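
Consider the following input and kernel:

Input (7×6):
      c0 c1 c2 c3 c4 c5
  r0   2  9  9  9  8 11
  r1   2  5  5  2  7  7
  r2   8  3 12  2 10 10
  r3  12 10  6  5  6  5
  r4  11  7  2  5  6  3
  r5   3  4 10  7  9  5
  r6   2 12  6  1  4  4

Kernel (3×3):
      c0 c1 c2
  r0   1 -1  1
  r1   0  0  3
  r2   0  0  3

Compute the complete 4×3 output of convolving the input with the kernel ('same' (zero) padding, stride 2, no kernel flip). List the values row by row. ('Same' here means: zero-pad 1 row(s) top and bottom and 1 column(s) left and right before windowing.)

42 33 54
42 23 47
31 45 28
37 4 15

Output[0,0]: The receptive field on the zero-padded input at this output position is [0 0 0 / 0 2 9 / 0 2 5]. Elementwise product with the kernel and sum: 0·1 + 0·-1 + 0·1 + 9·3 + 5·3.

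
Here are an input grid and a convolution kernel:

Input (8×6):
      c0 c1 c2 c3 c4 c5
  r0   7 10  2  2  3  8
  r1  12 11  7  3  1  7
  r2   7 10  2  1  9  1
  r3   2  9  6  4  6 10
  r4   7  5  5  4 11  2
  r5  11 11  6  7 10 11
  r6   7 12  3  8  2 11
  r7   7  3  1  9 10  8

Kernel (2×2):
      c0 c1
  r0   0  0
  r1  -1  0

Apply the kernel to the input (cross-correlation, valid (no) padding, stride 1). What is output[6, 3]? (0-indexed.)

The receptive field on the input at this output position is [8 2 / 9 10]. Elementwise product with the kernel and sum: 9·-1.

-9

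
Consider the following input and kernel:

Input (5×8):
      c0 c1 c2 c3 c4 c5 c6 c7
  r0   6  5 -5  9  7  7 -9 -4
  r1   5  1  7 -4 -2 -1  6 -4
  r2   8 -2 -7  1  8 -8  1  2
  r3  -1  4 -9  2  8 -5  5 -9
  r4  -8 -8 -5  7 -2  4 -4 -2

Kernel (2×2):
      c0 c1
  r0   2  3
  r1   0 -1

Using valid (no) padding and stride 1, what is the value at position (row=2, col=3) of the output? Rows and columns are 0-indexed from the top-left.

The receptive field on the input at this output position is [1 8 / 2 8]. Elementwise product with the kernel and sum: 1·2 + 8·3 + 8·-1.

18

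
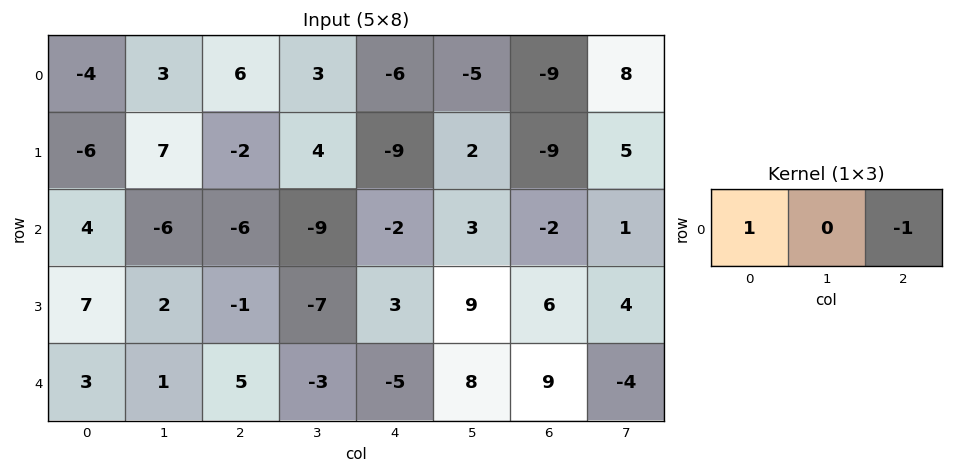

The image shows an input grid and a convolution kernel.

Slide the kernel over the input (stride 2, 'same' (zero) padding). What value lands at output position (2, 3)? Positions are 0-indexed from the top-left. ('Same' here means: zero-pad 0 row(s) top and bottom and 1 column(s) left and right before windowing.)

12

The receptive field on the zero-padded input at this output position is [8 9 -4]. Elementwise product with the kernel and sum: 8·1 + -4·-1.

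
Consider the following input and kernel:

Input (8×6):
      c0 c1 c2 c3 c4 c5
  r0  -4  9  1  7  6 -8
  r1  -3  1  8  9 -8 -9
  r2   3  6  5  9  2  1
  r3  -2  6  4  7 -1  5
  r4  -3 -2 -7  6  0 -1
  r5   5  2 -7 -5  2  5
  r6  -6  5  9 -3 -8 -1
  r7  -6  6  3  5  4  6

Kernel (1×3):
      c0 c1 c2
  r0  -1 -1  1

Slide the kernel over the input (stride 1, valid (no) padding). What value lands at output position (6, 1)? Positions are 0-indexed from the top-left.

The receptive field on the input at this output position is [5 9 -3]. Elementwise product with the kernel and sum: 5·-1 + 9·-1 + -3·1.

-17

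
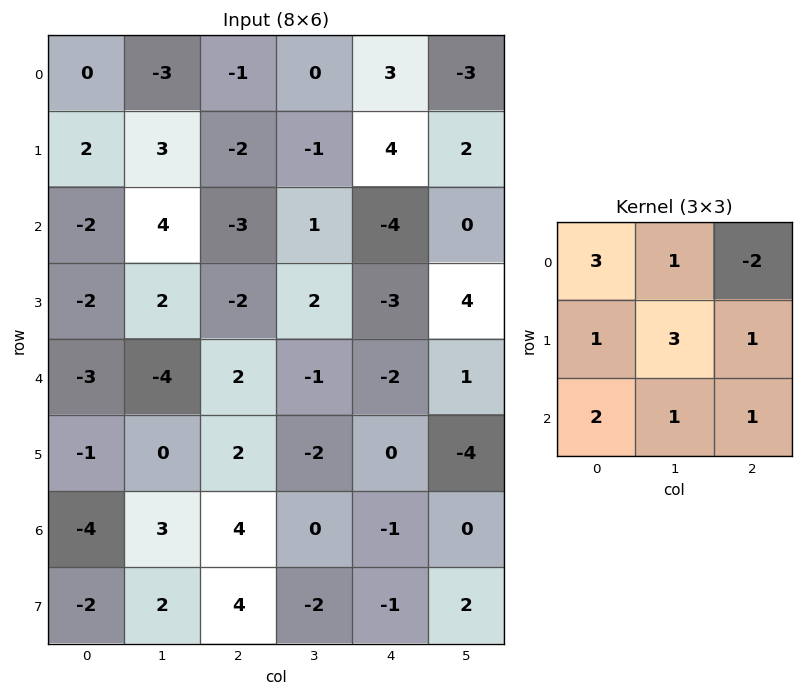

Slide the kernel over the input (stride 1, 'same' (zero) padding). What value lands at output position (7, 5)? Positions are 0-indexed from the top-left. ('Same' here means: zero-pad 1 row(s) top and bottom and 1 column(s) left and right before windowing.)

2

The receptive field on the zero-padded input at this output position is [-1 0 0 / -1 2 0 / 0 0 0]. Elementwise product with the kernel and sum: -1·3 + 0·1 + 0·-2 + -1·1 + 2·3 + 0·1 + 0·2 + 0·1 + 0·1.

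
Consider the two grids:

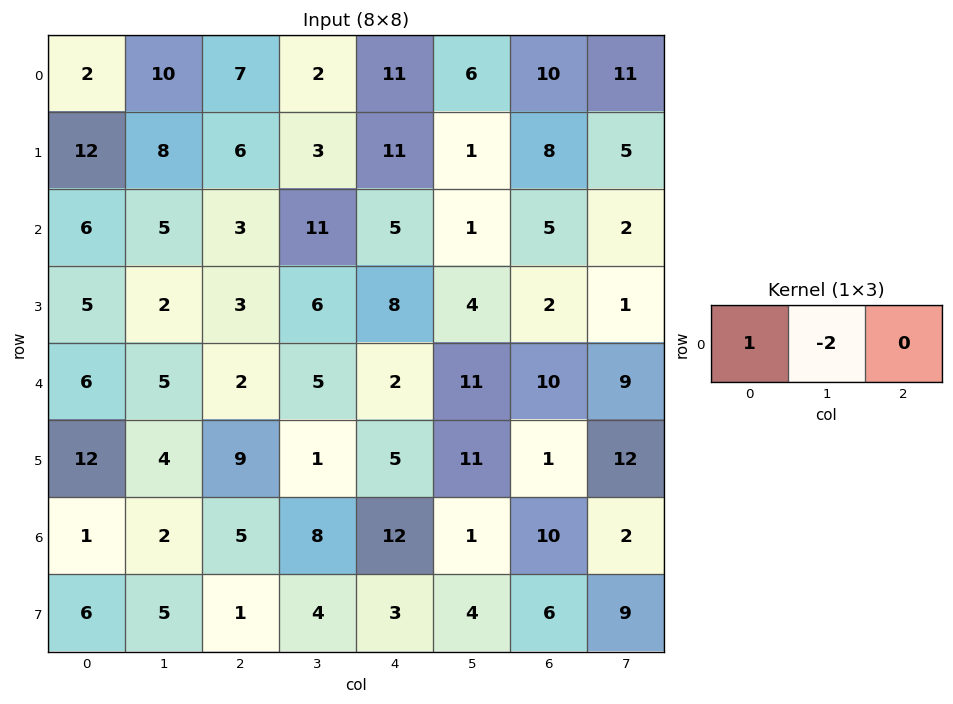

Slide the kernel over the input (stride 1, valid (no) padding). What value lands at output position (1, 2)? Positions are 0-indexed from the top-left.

0

The receptive field on the input at this output position is [6 3 11]. Elementwise product with the kernel and sum: 6·1 + 3·-2.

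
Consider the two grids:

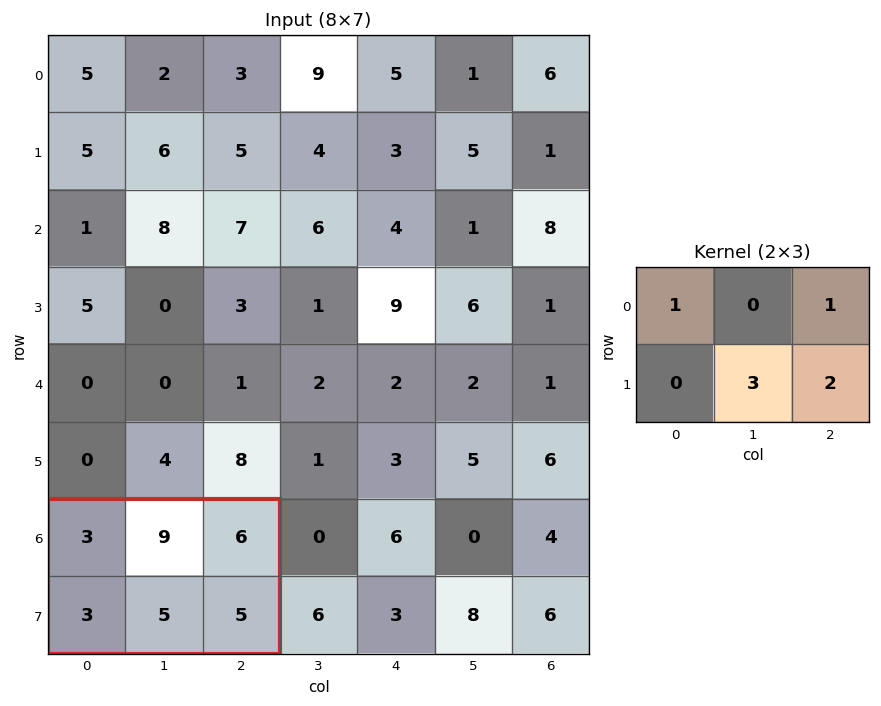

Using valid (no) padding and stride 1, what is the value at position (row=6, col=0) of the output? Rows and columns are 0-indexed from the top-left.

The receptive field on the input at this output position is [3 9 6 / 3 5 5]. Elementwise product with the kernel and sum: 3·1 + 6·1 + 5·3 + 5·2.

34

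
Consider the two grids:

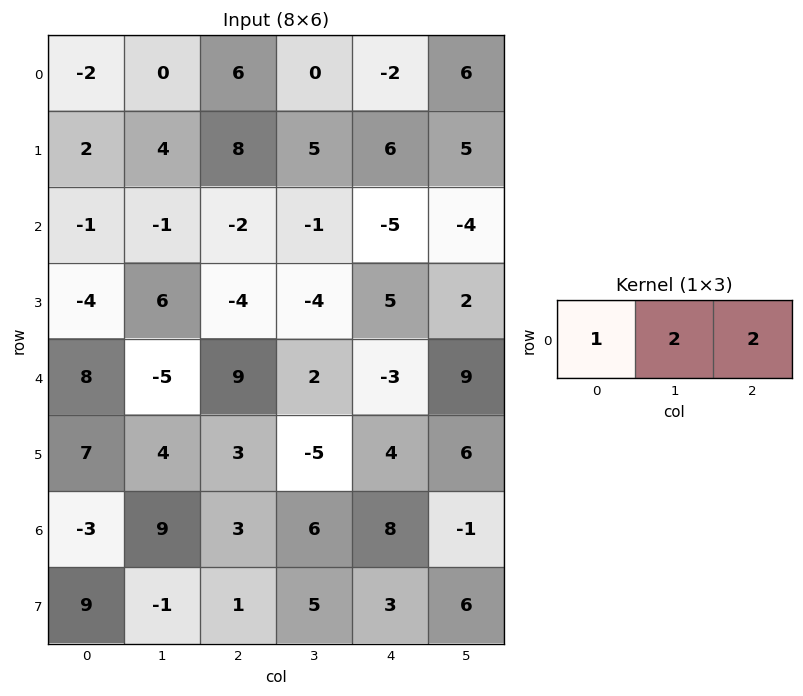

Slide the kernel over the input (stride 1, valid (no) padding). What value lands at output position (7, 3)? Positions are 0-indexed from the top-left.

The receptive field on the input at this output position is [5 3 6]. Elementwise product with the kernel and sum: 5·1 + 3·2 + 6·2.

23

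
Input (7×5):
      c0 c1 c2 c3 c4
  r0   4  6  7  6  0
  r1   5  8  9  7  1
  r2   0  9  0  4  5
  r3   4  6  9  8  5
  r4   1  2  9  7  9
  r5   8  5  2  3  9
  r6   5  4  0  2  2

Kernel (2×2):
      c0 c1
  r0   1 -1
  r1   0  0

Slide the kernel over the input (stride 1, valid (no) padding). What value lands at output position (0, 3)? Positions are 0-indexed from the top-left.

6

The receptive field on the input at this output position is [6 0 / 7 1]. Elementwise product with the kernel and sum: 6·1 + 0·-1.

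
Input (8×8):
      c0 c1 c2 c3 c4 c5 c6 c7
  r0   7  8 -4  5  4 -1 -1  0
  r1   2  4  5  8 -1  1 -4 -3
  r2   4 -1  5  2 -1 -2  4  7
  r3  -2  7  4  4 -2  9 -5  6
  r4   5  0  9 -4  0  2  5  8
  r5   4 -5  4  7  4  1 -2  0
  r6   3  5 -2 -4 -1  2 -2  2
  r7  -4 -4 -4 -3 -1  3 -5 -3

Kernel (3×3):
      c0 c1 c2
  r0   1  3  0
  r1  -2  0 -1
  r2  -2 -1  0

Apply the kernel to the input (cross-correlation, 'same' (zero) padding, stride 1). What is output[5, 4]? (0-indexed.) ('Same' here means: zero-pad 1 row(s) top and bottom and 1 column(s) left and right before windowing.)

The receptive field on the zero-padded input at this output position is [-4 0 2 / 7 4 1 / -4 -1 2]. Elementwise product with the kernel and sum: -4·1 + 0·3 + 7·-2 + 1·-1 + -4·-2 + -1·-1.

-10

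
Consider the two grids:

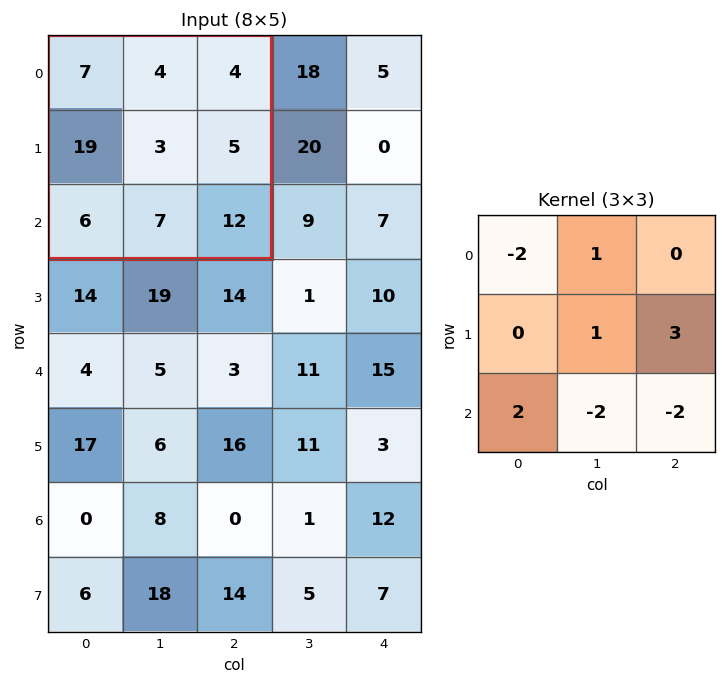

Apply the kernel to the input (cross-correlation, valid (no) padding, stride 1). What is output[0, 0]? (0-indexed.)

-18

The receptive field on the input at this output position is [7 4 4 / 19 3 5 / 6 7 12]. Elementwise product with the kernel and sum: 7·-2 + 4·1 + 3·1 + 5·3 + 6·2 + 7·-2 + 12·-2.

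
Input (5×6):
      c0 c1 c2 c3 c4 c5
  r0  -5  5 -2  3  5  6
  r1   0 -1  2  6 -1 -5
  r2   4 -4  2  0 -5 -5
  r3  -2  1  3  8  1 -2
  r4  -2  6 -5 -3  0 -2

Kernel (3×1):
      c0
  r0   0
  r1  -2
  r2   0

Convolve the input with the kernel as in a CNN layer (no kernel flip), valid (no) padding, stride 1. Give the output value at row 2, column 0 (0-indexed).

4

The receptive field on the input at this output position is [4 / -2 / -2]. Elementwise product with the kernel and sum: -2·-2.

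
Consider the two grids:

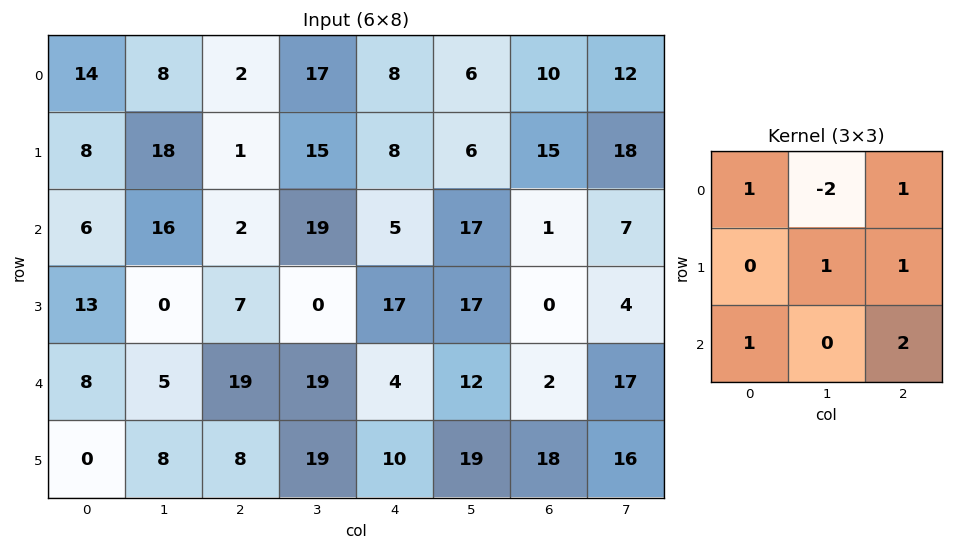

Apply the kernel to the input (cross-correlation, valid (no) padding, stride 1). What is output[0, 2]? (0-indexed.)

The receptive field on the input at this output position is [2 17 8 / 1 15 8 / 2 19 5]. Elementwise product with the kernel and sum: 2·1 + 17·-2 + 8·1 + 15·1 + 8·1 + 2·1 + 5·2.

11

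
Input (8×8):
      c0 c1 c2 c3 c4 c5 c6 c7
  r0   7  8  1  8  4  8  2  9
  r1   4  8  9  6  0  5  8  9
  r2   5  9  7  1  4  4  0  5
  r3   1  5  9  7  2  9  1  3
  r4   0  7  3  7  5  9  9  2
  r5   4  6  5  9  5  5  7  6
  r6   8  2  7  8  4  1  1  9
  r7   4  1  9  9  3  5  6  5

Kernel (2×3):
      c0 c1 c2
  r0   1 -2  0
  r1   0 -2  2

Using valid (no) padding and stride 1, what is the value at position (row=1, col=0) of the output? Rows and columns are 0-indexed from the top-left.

The receptive field on the input at this output position is [4 8 9 / 5 9 7]. Elementwise product with the kernel and sum: 4·1 + 8·-2 + 9·-2 + 7·2.

-16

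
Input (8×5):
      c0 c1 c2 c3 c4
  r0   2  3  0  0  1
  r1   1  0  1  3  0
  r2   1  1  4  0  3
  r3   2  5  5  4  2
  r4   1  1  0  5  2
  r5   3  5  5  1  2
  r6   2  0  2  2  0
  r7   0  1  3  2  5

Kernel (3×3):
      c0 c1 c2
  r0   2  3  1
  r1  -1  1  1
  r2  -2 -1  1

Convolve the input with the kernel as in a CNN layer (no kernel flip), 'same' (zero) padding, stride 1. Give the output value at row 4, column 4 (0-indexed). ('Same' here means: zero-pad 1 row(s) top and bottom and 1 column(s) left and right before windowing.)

The receptive field on the zero-padded input at this output position is [4 2 0 / 5 2 0 / 1 2 0]. Elementwise product with the kernel and sum: 4·2 + 2·3 + 0·1 + 5·-1 + 2·1 + 0·1 + 1·-2 + 2·-1 + 0·1.

7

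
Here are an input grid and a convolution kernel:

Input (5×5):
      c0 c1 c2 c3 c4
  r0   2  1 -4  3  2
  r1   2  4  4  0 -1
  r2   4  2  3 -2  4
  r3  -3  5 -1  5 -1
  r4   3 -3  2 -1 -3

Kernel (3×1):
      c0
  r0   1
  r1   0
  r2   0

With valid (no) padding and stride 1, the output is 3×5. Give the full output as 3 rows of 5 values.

Output[0,0]: The receptive field on the input at this output position is [2 / 2 / 4]. Elementwise product with the kernel and sum: 2·1.

2 1 -4 3 2
2 4 4 0 -1
4 2 3 -2 4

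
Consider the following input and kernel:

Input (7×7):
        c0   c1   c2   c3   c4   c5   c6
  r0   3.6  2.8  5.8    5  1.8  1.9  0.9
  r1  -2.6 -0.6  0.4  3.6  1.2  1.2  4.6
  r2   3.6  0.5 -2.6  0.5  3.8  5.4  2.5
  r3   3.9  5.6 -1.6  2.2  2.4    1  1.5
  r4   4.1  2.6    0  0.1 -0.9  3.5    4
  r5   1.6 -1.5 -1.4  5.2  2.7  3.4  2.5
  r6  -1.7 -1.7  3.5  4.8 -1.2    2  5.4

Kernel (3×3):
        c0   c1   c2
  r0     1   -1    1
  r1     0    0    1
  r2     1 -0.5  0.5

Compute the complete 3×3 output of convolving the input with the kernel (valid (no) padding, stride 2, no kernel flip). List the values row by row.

9.05 2.85 7.75
1.7 2.6 1.75
1 2.2 2.6

Output[0,0]: The receptive field on the input at this output position is [3.6 2.8 5.8 / -2.6 -0.6 0.4 / 3.6 0.5 -2.6]. Elementwise product with the kernel and sum: 3.6·1 + 2.8·-1 + 5.8·1 + 0.4·1 + 3.6·1 + 0.5·-0.5 + -2.6·0.5.
Output[0,1]: The receptive field on the input at this output position is [5.8 5 1.8 / 0.4 3.6 1.2 / -2.6 0.5 3.8]. Elementwise product with the kernel and sum: 5.8·1 + 5·-1 + 1.8·1 + 1.2·1 + -2.6·1 + 0.5·-0.5 + 3.8·0.5.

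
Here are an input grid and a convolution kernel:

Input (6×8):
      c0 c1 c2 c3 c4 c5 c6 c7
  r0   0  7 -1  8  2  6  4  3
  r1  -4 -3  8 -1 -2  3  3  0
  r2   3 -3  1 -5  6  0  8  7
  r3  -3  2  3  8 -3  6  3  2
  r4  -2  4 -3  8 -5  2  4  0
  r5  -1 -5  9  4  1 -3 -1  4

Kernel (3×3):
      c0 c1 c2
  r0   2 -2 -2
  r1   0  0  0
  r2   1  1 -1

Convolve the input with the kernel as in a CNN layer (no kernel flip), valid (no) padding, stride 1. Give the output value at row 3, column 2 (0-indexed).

8

The receptive field on the input at this output position is [3 8 -3 / -3 8 -5 / 9 4 1]. Elementwise product with the kernel and sum: 3·2 + 8·-2 + -3·-2 + 9·1 + 4·1 + 1·-1.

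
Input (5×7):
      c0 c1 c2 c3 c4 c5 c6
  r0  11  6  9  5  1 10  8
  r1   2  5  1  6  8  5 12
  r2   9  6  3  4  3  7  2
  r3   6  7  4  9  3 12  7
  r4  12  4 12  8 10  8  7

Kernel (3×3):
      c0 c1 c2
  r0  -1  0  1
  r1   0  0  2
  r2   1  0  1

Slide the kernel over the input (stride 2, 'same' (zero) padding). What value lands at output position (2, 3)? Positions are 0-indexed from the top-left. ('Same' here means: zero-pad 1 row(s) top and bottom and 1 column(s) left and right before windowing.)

The receptive field on the zero-padded input at this output position is [12 7 0 / 8 7 0 / 0 0 0]. Elementwise product with the kernel and sum: 12·-1 + 0·1 + 0·2 + 0·1 + 0·1.

-12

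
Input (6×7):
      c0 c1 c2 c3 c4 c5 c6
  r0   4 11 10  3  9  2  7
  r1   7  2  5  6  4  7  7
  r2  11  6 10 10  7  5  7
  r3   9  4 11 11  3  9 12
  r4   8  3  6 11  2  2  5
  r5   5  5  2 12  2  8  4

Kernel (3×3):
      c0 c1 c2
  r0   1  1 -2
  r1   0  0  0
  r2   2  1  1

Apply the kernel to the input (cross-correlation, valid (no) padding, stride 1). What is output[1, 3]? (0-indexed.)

30

The receptive field on the input at this output position is [6 4 7 / 10 7 5 / 11 3 9]. Elementwise product with the kernel and sum: 6·1 + 4·1 + 7·-2 + 11·2 + 3·1 + 9·1.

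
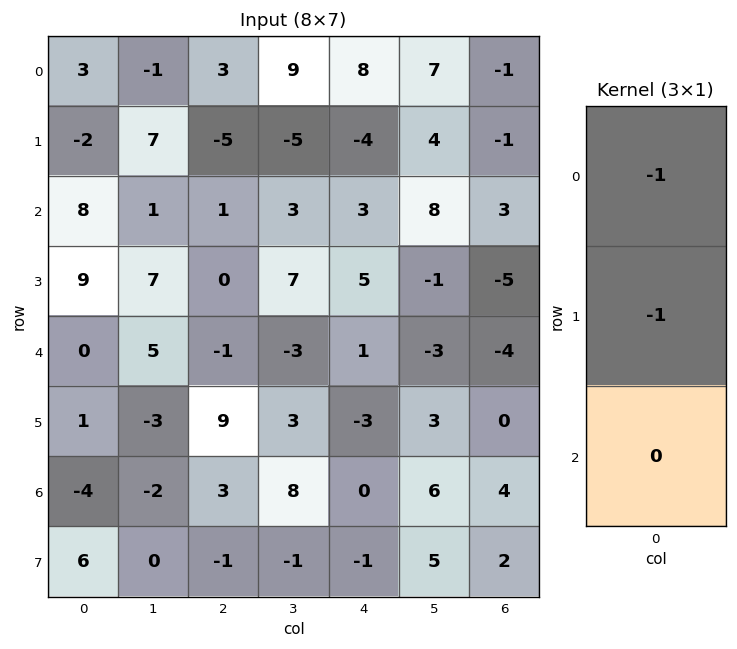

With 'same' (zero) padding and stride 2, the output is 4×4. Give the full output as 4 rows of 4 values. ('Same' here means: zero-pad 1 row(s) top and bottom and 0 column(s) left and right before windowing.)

-3 -3 -8 1
-6 4 1 -2
-9 1 -6 9
3 -12 3 -4

Output[0,0]: The receptive field on the zero-padded input at this output position is [0 / 3 / -2]. Elementwise product with the kernel and sum: 0·-1 + 3·-1.
Output[0,1]: The receptive field on the zero-padded input at this output position is [0 / 3 / -5]. Elementwise product with the kernel and sum: 0·-1 + 3·-1.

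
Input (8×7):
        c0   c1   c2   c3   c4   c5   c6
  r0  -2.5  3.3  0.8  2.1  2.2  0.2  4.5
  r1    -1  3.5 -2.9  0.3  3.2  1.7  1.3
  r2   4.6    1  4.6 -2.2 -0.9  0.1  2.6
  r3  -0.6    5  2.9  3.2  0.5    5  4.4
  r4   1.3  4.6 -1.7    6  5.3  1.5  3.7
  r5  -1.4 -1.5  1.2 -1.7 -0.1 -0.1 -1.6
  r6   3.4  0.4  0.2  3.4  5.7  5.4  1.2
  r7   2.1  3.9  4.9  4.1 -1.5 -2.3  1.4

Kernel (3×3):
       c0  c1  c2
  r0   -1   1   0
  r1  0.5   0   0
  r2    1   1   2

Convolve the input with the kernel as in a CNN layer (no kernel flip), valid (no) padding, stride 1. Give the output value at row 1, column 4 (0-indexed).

12.35

The receptive field on the input at this output position is [3.2 1.7 1.3 / -0.9 0.1 2.6 / 0.5 5 4.4]. Elementwise product with the kernel and sum: 3.2·-1 + 1.7·1 + -0.9·0.5 + 0.5·1 + 5·1 + 4.4·2.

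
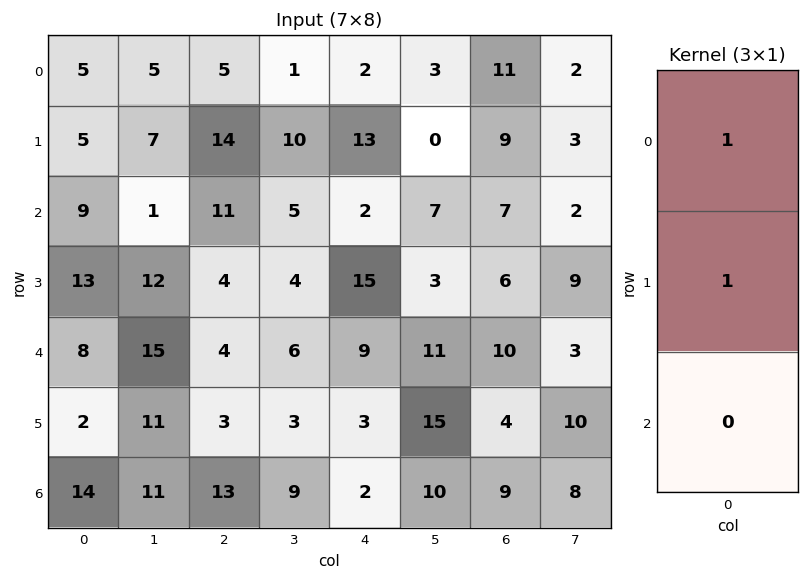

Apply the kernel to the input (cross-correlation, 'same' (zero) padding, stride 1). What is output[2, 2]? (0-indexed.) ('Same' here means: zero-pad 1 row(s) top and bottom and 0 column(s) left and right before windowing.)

25

The receptive field on the zero-padded input at this output position is [14 / 11 / 4]. Elementwise product with the kernel and sum: 14·1 + 11·1.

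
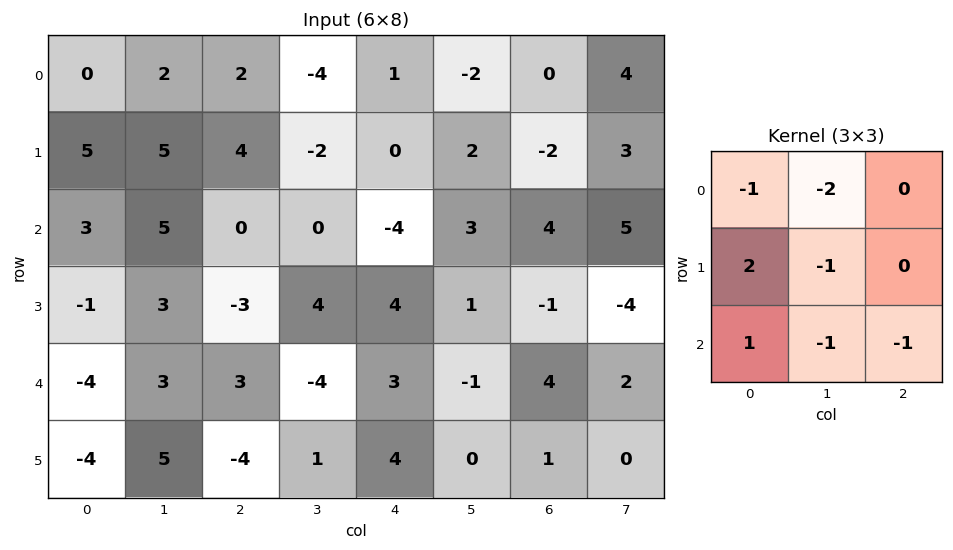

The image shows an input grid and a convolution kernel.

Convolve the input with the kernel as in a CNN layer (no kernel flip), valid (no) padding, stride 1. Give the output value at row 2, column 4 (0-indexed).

The receptive field on the input at this output position is [-4 3 4 / 4 1 -1 / 3 -1 4]. Elementwise product with the kernel and sum: -4·-1 + 3·-2 + 4·2 + 1·-1 + 3·1 + -1·-1 + 4·-1.

5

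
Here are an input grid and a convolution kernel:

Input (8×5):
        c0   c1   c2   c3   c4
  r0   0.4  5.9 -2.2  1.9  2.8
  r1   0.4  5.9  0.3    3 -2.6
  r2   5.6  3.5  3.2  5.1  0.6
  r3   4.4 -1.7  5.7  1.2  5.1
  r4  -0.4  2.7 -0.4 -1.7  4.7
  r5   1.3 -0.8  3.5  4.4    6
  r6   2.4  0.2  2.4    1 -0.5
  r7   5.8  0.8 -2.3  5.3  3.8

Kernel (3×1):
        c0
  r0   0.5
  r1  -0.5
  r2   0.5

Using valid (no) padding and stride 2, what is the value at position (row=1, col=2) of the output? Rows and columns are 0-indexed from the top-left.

0.1

The receptive field on the input at this output position is [0.6 / 5.1 / 4.7]. Elementwise product with the kernel and sum: 0.6·0.5 + 5.1·-0.5 + 4.7·0.5.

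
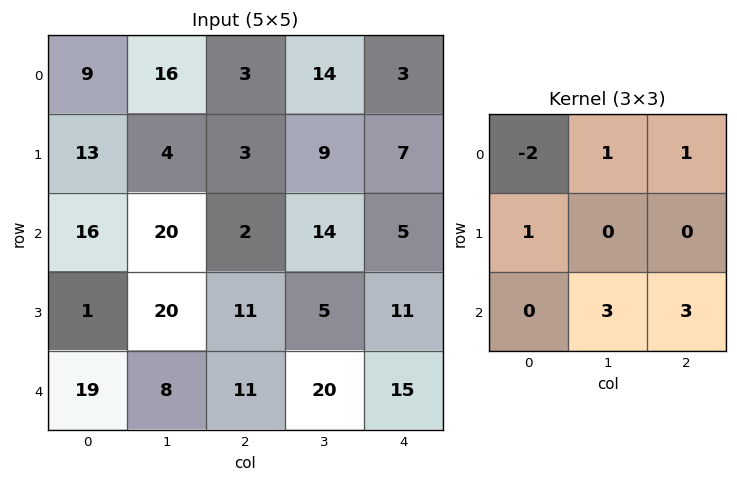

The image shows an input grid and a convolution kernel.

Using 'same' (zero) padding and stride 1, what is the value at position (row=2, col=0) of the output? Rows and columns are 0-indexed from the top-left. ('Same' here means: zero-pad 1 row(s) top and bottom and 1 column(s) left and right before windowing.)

The receptive field on the zero-padded input at this output position is [0 13 4 / 0 16 20 / 0 1 20]. Elementwise product with the kernel and sum: 0·-2 + 13·1 + 4·1 + 0·1 + 1·3 + 20·3.

80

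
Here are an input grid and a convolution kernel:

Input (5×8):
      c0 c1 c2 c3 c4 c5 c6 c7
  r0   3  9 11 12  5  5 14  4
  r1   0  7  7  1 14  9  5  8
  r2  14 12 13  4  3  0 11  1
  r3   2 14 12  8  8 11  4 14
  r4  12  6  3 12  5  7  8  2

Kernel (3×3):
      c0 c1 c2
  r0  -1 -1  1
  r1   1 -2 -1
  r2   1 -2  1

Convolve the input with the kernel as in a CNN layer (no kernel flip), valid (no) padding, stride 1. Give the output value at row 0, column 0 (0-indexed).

-19

The receptive field on the input at this output position is [3 9 11 / 0 7 7 / 14 12 13]. Elementwise product with the kernel and sum: 3·-1 + 9·-1 + 11·1 + 0·1 + 7·-2 + 7·-1 + 14·1 + 12·-2 + 13·1.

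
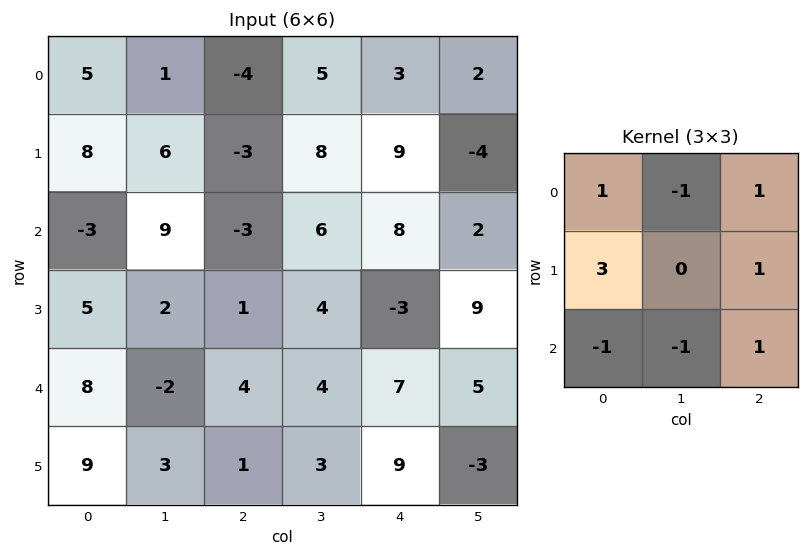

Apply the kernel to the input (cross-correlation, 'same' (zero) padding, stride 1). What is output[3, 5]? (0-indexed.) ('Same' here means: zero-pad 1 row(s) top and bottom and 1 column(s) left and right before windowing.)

-15

The receptive field on the zero-padded input at this output position is [8 2 0 / -3 9 0 / 7 5 0]. Elementwise product with the kernel and sum: 8·1 + 2·-1 + 0·1 + -3·3 + 0·1 + 7·-1 + 5·-1 + 0·1.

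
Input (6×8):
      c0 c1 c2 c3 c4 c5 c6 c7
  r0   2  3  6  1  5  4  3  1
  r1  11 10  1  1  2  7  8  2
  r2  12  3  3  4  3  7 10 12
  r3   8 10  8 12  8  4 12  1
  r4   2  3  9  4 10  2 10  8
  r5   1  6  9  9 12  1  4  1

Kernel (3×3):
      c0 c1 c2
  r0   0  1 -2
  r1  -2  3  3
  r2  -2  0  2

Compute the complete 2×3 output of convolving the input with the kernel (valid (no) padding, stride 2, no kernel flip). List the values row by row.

-16 -2 53
49 44 19

Output[0,0]: The receptive field on the input at this output position is [2 3 6 / 11 10 1 / 12 3 3]. Elementwise product with the kernel and sum: 3·1 + 6·-2 + 11·-2 + 10·3 + 1·3 + 12·-2 + 3·2.
Output[0,1]: The receptive field on the input at this output position is [6 1 5 / 1 1 2 / 3 4 3]. Elementwise product with the kernel and sum: 1·1 + 5·-2 + 1·-2 + 1·3 + 2·3 + 3·-2 + 3·2.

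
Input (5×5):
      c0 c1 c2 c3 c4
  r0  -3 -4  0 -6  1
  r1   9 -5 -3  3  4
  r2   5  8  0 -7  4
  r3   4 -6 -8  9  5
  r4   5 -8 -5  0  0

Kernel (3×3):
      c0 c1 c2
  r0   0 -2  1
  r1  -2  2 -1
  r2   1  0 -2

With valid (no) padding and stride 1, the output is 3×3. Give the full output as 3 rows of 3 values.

Output[0,0]: The receptive field on the input at this output position is [-3 -4 0 / 9 -5 -3 / 5 8 0]. Elementwise product with the kernel and sum: -4·-2 + 0·1 + 9·-2 + -5·2 + -3·-1 + 5·1 + 0·-2.

-12 17 13
33 -24 -38
-13 -28 42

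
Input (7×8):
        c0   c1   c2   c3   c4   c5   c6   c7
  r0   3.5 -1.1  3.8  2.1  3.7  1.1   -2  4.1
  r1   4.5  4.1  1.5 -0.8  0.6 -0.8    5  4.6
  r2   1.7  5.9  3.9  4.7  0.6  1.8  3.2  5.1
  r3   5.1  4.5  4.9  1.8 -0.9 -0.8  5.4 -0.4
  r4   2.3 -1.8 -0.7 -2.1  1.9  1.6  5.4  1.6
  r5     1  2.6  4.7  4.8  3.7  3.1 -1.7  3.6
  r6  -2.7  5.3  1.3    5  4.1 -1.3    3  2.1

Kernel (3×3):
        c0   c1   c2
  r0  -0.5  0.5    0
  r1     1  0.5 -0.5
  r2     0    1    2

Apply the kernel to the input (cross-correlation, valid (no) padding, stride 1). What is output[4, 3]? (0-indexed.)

8.6

The receptive field on the input at this output position is [-2.1 1.9 1.6 / 4.8 3.7 3.1 / 5 4.1 -1.3]. Elementwise product with the kernel and sum: -2.1·-0.5 + 1.9·0.5 + 4.8·1 + 3.7·0.5 + 3.1·-0.5 + 4.1·1 + -1.3·2.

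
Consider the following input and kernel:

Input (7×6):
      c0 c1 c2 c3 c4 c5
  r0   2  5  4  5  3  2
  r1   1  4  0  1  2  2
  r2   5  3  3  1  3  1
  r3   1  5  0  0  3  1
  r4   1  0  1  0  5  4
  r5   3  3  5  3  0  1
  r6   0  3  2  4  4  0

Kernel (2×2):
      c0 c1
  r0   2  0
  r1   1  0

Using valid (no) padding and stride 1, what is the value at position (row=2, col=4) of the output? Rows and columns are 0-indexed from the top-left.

The receptive field on the input at this output position is [3 1 / 3 1]. Elementwise product with the kernel and sum: 3·2 + 3·1.

9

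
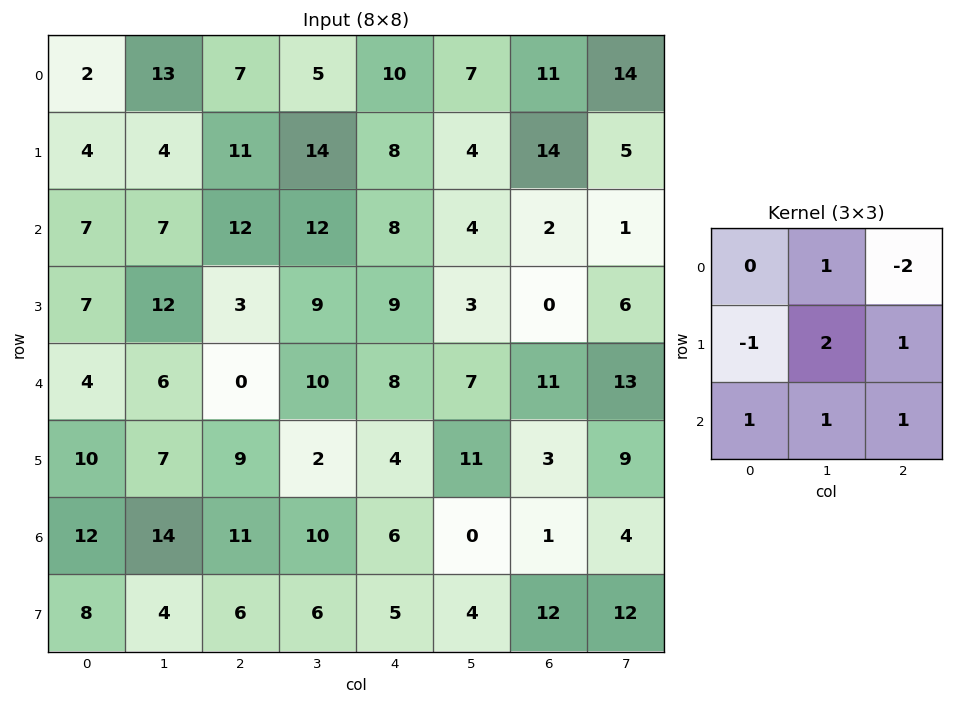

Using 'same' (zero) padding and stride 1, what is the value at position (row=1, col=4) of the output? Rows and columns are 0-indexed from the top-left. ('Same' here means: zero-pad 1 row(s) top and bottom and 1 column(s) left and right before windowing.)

The receptive field on the zero-padded input at this output position is [5 10 7 / 14 8 4 / 12 8 4]. Elementwise product with the kernel and sum: 10·1 + 7·-2 + 14·-1 + 8·2 + 4·1 + 12·1 + 8·1 + 4·1.

26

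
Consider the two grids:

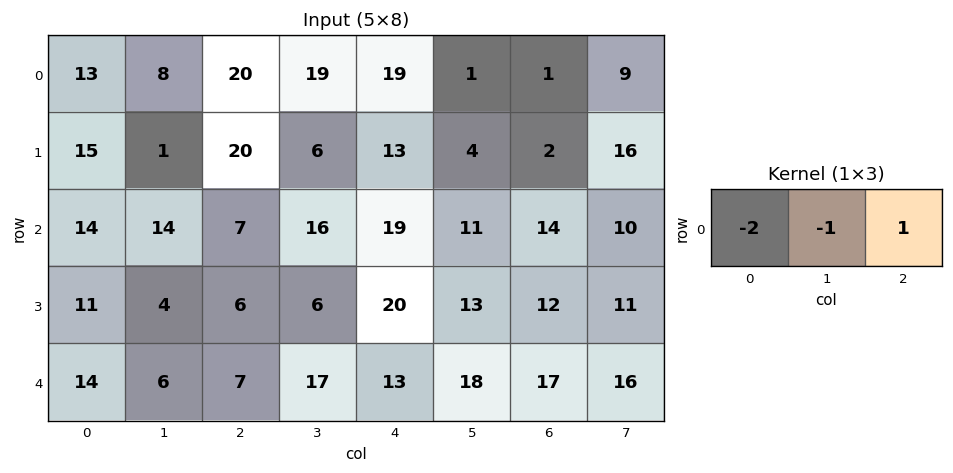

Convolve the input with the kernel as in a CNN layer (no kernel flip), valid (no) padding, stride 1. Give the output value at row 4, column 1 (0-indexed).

The receptive field on the input at this output position is [6 7 17]. Elementwise product with the kernel and sum: 6·-2 + 7·-1 + 17·1.

-2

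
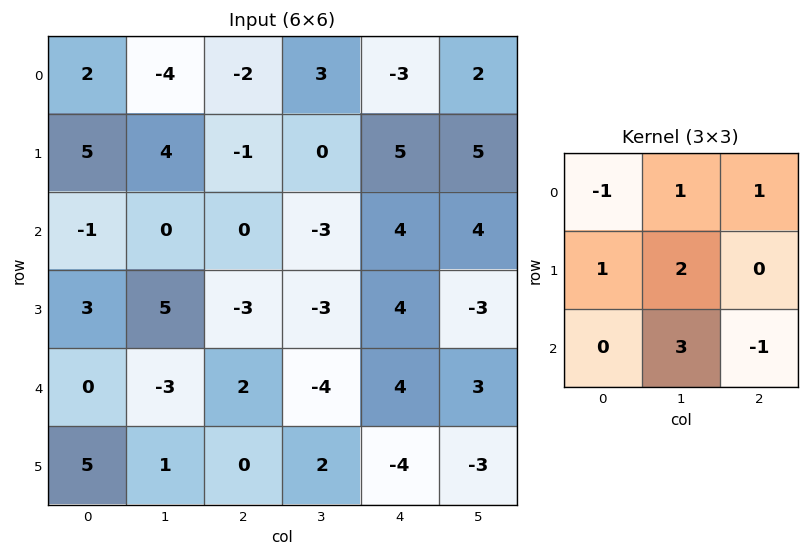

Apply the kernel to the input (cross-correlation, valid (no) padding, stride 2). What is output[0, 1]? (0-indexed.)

The receptive field on the input at this output position is [-2 3 -3 / -1 0 5 / 0 -3 4]. Elementwise product with the kernel and sum: -2·-1 + 3·1 + -3·1 + -1·1 + 0·2 + -3·3 + 4·-1.

-12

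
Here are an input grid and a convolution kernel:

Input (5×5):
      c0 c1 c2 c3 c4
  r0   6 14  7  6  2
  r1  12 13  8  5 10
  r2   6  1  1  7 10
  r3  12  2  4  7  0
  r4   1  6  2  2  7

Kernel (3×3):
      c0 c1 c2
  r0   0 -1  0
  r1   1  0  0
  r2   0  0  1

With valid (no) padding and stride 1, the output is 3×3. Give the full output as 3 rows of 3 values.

-1 13 12
-3 0 -4
13 3 4

Output[0,0]: The receptive field on the input at this output position is [6 14 7 / 12 13 8 / 6 1 1]. Elementwise product with the kernel and sum: 14·-1 + 12·1 + 1·1.
Output[0,1]: The receptive field on the input at this output position is [14 7 6 / 13 8 5 / 1 1 7]. Elementwise product with the kernel and sum: 7·-1 + 13·1 + 7·1.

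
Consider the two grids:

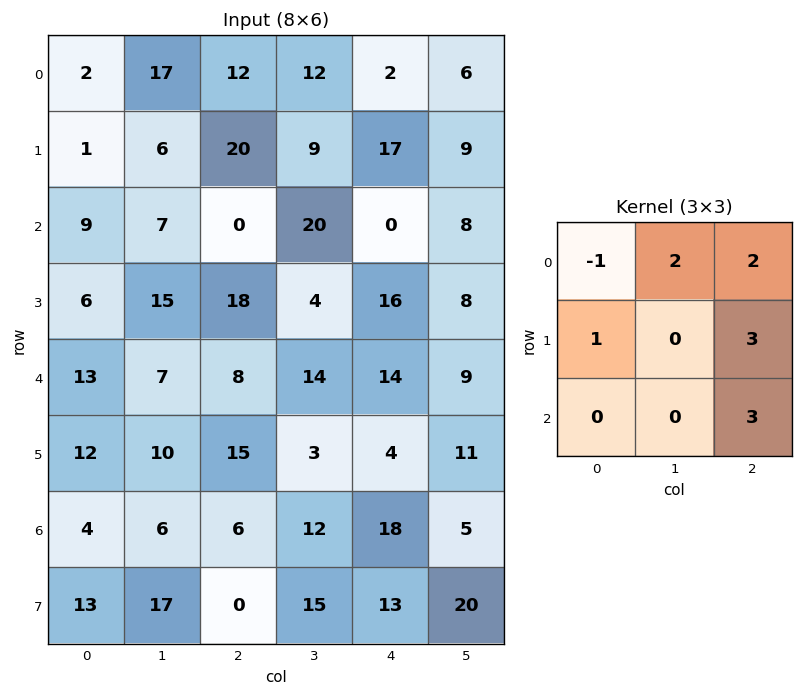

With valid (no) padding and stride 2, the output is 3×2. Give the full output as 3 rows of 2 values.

117 87
89 148
92 129

Output[0,0]: The receptive field on the input at this output position is [2 17 12 / 1 6 20 / 9 7 0]. Elementwise product with the kernel and sum: 2·-1 + 17·2 + 12·2 + 1·1 + 20·3 + 0·3.
Output[0,1]: The receptive field on the input at this output position is [12 12 2 / 20 9 17 / 0 20 0]. Elementwise product with the kernel and sum: 12·-1 + 12·2 + 2·2 + 20·1 + 17·3 + 0·3.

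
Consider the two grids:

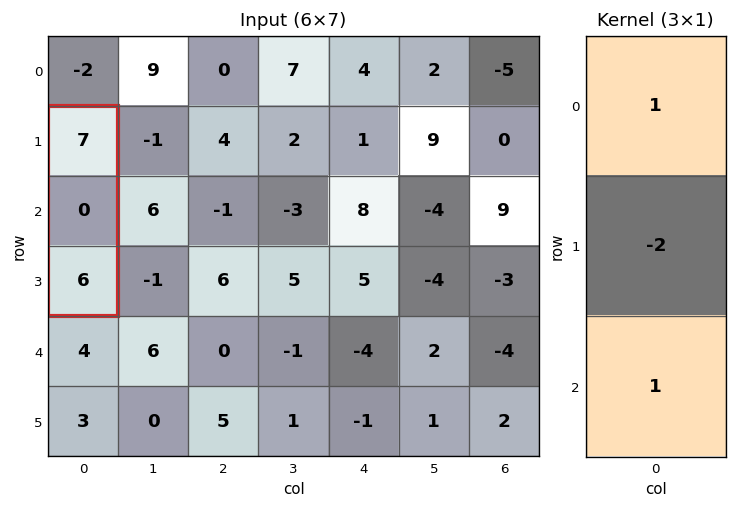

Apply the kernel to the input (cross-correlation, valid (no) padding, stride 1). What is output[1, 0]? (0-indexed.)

The receptive field on the input at this output position is [7 / 0 / 6]. Elementwise product with the kernel and sum: 7·1 + 0·-2 + 6·1.

13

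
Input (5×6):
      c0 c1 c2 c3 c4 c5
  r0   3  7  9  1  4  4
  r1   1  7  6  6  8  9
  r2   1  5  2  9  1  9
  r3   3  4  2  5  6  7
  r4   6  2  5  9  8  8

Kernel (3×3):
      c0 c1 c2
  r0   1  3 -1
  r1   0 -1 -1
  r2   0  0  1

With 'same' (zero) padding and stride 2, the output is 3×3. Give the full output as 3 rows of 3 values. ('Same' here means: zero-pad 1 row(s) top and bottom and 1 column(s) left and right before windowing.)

-3 -4 1
-6 13 18
-3 -9 0

Output[0,0]: The receptive field on the zero-padded input at this output position is [0 0 0 / 0 3 7 / 0 1 7]. Elementwise product with the kernel and sum: 0·1 + 0·3 + 0·-1 + 3·-1 + 7·-1 + 7·1.
Output[0,1]: The receptive field on the zero-padded input at this output position is [0 0 0 / 7 9 1 / 7 6 6]. Elementwise product with the kernel and sum: 0·1 + 0·3 + 0·-1 + 9·-1 + 1·-1 + 6·1.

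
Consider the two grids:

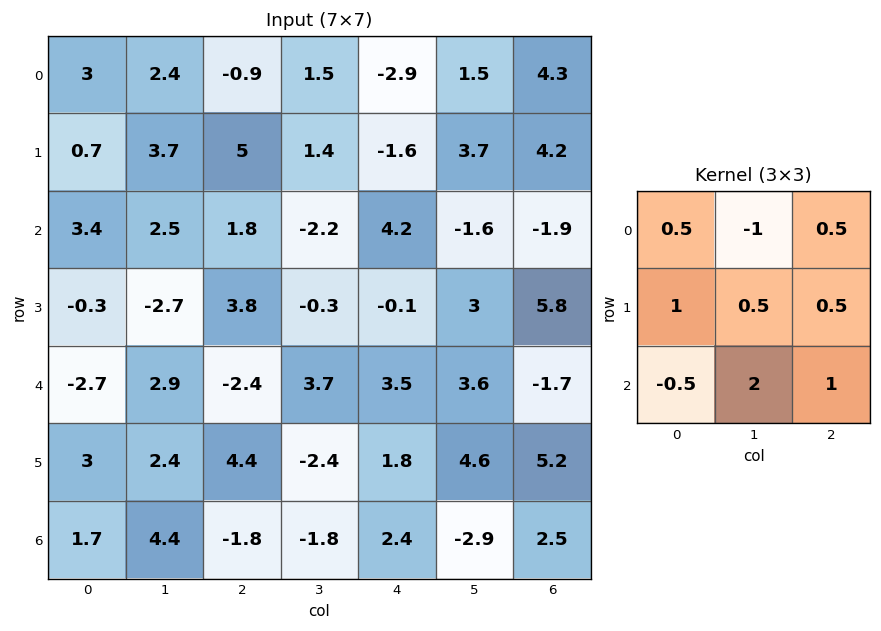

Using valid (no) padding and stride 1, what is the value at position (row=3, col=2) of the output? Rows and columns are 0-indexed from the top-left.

The receptive field on the input at this output position is [3.8 -0.3 -0.1 / -2.4 3.7 3.5 / 4.4 -2.4 1.8]. Elementwise product with the kernel and sum: 3.8·0.5 + -0.3·-1 + -0.1·0.5 + -2.4·1 + 3.7·0.5 + 3.5·0.5 + 4.4·-0.5 + -2.4·2 + 1.8·1.

-1.85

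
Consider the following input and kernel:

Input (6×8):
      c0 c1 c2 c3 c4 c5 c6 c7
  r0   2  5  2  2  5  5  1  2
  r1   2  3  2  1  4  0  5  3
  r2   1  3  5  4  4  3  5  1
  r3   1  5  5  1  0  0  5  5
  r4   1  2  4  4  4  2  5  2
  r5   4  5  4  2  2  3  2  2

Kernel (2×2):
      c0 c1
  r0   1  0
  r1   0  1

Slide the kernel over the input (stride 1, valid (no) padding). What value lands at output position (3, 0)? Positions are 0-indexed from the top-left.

3

The receptive field on the input at this output position is [1 5 / 1 2]. Elementwise product with the kernel and sum: 1·1 + 2·1.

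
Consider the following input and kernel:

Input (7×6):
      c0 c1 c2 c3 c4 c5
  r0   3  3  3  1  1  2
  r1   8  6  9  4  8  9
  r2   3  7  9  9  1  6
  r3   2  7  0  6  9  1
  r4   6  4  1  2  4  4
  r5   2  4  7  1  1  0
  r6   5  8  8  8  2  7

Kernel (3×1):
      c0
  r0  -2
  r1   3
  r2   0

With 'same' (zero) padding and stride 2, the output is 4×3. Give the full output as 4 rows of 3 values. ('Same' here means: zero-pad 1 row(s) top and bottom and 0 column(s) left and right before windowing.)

Output[0,0]: The receptive field on the zero-padded input at this output position is [0 / 3 / 8]. Elementwise product with the kernel and sum: 0·-2 + 3·3.
Output[0,1]: The receptive field on the zero-padded input at this output position is [0 / 3 / 9]. Elementwise product with the kernel and sum: 0·-2 + 3·3.

9 9 3
-7 9 -13
14 3 -6
11 10 4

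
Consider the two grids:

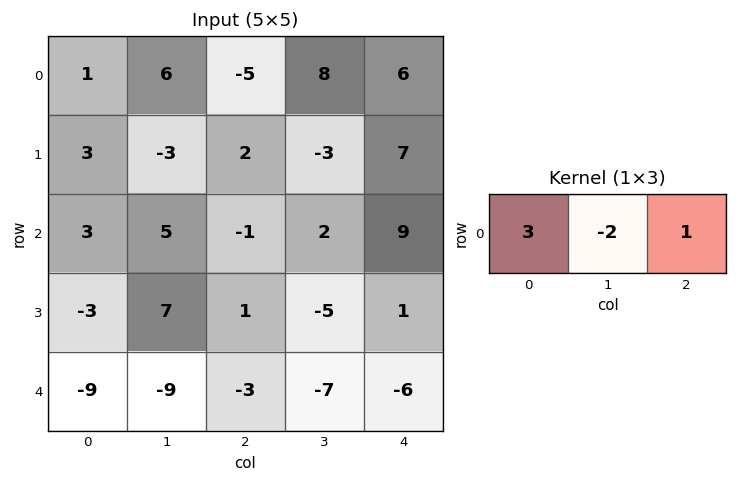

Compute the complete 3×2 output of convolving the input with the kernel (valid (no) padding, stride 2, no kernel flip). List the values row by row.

-14 -25
-2 2
-12 -1

Output[0,0]: The receptive field on the input at this output position is [1 6 -5]. Elementwise product with the kernel and sum: 1·3 + 6·-2 + -5·1.
Output[0,1]: The receptive field on the input at this output position is [-5 8 6]. Elementwise product with the kernel and sum: -5·3 + 8·-2 + 6·1.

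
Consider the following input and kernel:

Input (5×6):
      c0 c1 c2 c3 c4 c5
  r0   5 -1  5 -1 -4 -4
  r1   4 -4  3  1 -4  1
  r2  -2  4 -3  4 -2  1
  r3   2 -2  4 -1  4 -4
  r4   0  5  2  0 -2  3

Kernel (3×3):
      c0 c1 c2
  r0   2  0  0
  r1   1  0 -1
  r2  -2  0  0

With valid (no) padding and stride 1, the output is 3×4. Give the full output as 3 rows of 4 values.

Output[0,0]: The receptive field on the input at this output position is [5 -1 5 / 4 -4 3 / -2 4 -3]. Elementwise product with the kernel and sum: 5·2 + 4·1 + 3·-1 + -2·-2.
Output[0,1]: The receptive field on the input at this output position is [-1 5 -1 / -4 3 1 / 4 -3 4]. Elementwise product with the kernel and sum: -1·2 + -4·1 + 1·-1 + 4·-2.

15 -15 23 -10
5 -4 -3 7
-6 -3 -10 11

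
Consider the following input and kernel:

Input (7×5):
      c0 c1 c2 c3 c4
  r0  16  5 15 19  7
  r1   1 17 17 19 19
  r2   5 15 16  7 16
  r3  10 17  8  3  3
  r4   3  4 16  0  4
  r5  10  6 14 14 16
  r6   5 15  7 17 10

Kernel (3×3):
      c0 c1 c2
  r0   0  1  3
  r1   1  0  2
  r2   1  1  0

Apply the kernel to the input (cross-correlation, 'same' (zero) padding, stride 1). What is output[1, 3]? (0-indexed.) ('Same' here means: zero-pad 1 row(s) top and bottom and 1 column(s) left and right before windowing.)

118

The receptive field on the zero-padded input at this output position is [15 19 7 / 17 19 19 / 16 7 16]. Elementwise product with the kernel and sum: 19·1 + 7·3 + 17·1 + 19·2 + 16·1 + 7·1.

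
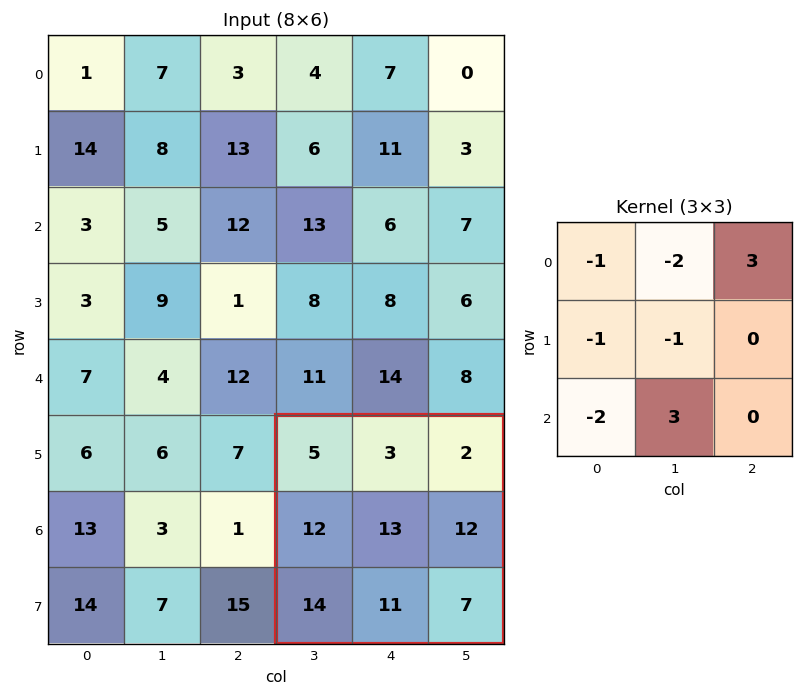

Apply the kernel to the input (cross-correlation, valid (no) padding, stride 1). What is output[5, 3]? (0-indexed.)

-25

The receptive field on the input at this output position is [5 3 2 / 12 13 12 / 14 11 7]. Elementwise product with the kernel and sum: 5·-1 + 3·-2 + 2·3 + 12·-1 + 13·-1 + 14·-2 + 11·3.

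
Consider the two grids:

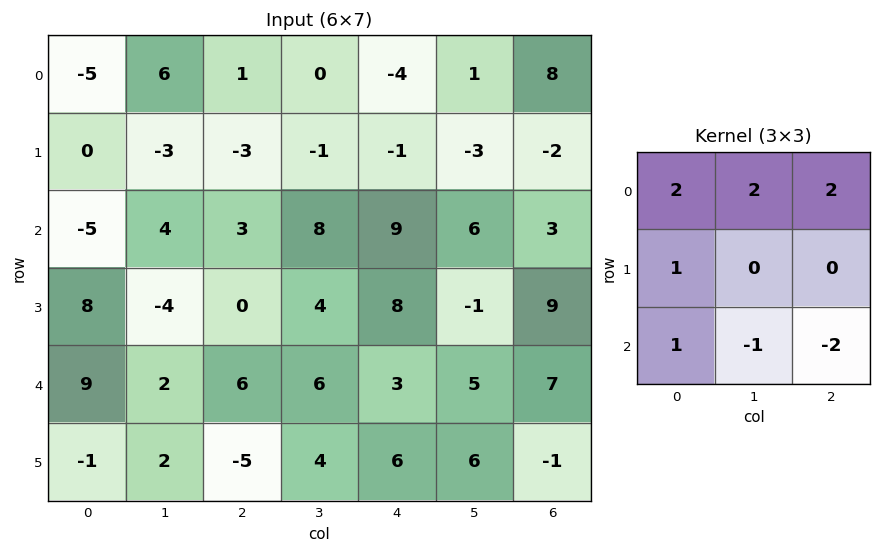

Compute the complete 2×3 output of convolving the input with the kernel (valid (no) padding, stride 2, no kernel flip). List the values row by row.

Output[0,0]: The receptive field on the input at this output position is [-5 6 1 / 0 -3 -3 / -5 4 3]. Elementwise product with the kernel and sum: -5·2 + 6·2 + 1·2 + 0·1 + -5·1 + 4·-1 + 3·-2.
Output[0,1]: The receptive field on the input at this output position is [1 0 -4 / -3 -1 -1 / 3 8 9]. Elementwise product with the kernel and sum: 1·2 + 0·2 + -4·2 + -3·1 + 3·1 + 8·-1 + 9·-2.

-11 -32 6
7 34 28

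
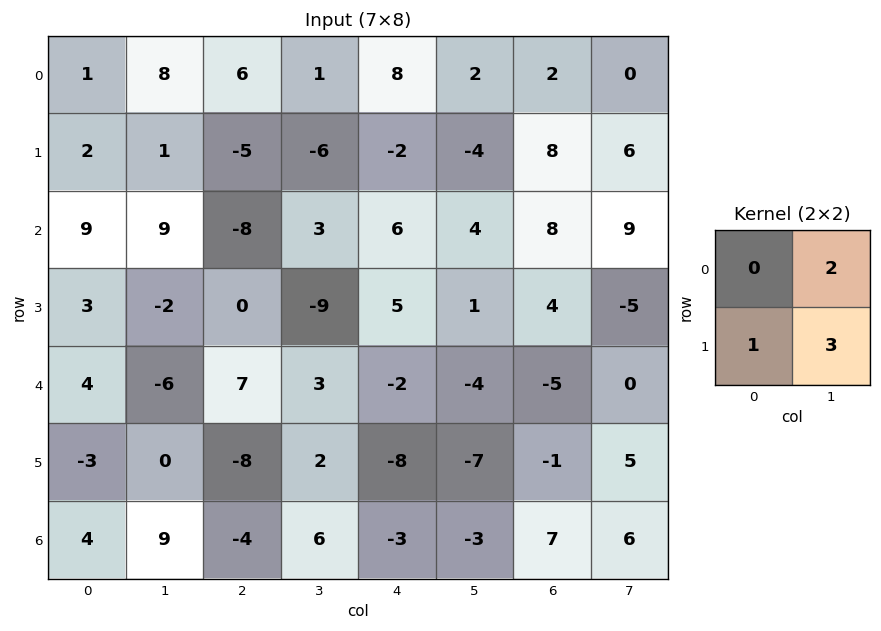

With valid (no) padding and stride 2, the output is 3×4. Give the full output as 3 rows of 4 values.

Output[0,0]: The receptive field on the input at this output position is [1 8 / 2 1]. Elementwise product with the kernel and sum: 8·2 + 2·1 + 1·3.
Output[0,1]: The receptive field on the input at this output position is [6 1 / -5 -6]. Elementwise product with the kernel and sum: 1·2 + -5·1 + -6·3.

21 -21 -10 26
15 -21 16 7
-15 4 -37 14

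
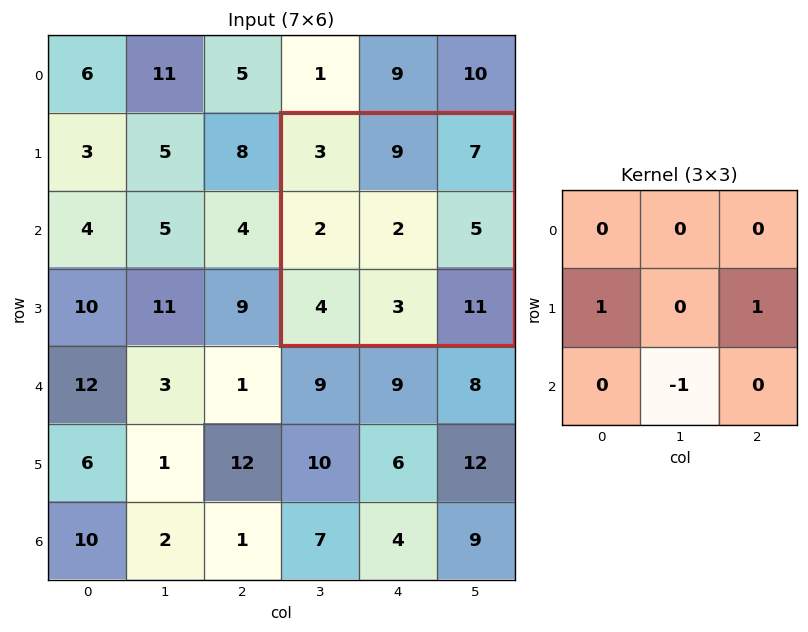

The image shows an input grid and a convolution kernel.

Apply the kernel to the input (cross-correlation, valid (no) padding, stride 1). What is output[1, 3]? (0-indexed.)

The receptive field on the input at this output position is [3 9 7 / 2 2 5 / 4 3 11]. Elementwise product with the kernel and sum: 2·1 + 5·1 + 3·-1.

4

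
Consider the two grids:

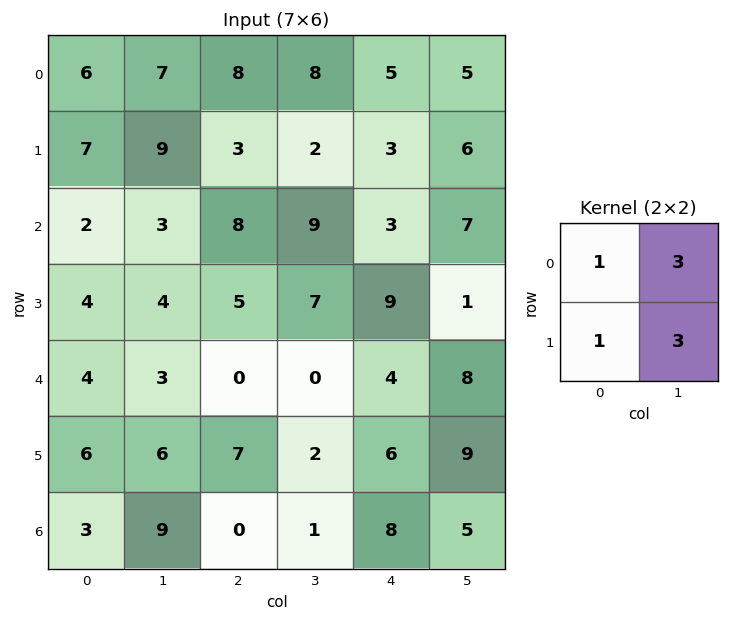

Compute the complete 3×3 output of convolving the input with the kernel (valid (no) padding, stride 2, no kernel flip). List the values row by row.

Output[0,0]: The receptive field on the input at this output position is [6 7 / 7 9]. Elementwise product with the kernel and sum: 6·1 + 7·3 + 7·1 + 9·3.
Output[0,1]: The receptive field on the input at this output position is [8 8 / 3 2]. Elementwise product with the kernel and sum: 8·1 + 8·3 + 3·1 + 2·3.

61 41 41
27 61 36
37 13 61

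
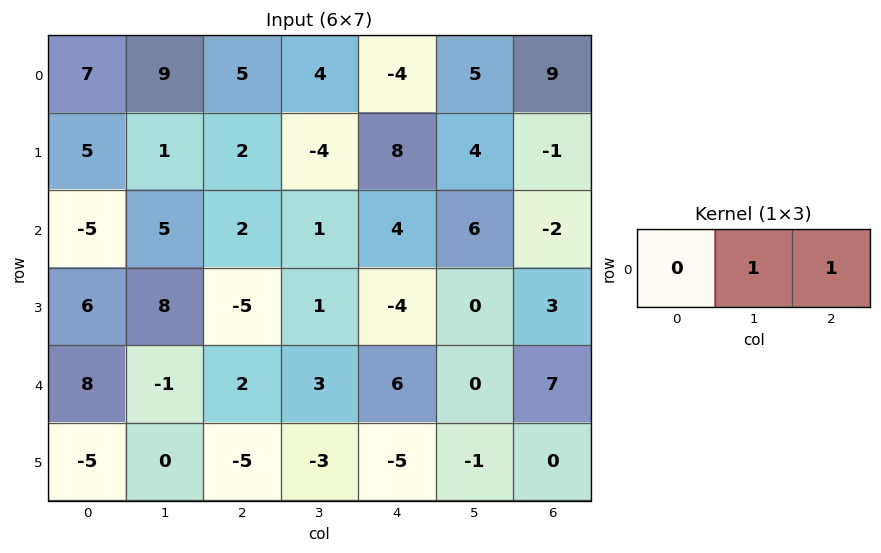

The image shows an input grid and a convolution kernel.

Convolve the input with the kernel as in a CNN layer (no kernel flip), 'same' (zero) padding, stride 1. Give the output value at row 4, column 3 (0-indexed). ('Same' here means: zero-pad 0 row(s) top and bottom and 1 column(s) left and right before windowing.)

The receptive field on the zero-padded input at this output position is [2 3 6]. Elementwise product with the kernel and sum: 3·1 + 6·1.

9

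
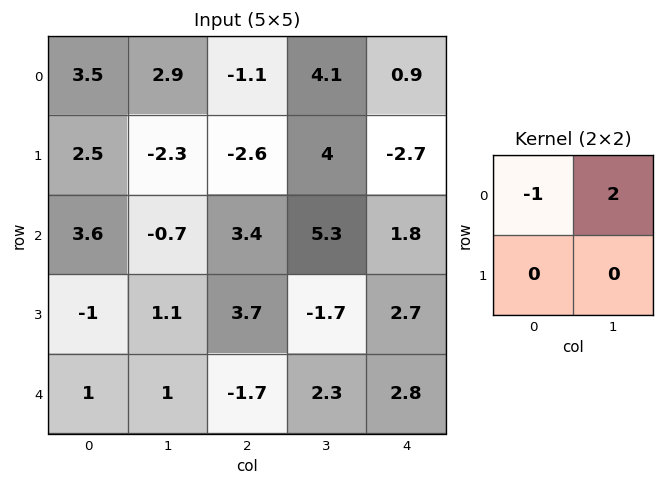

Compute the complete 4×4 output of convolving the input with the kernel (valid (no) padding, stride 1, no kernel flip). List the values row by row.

Output[0,0]: The receptive field on the input at this output position is [3.5 2.9 / 2.5 -2.3]. Elementwise product with the kernel and sum: 3.5·-1 + 2.9·2.

2.3 -5.1 9.3 -2.3
-7.1 -2.9 10.6 -9.4
-5 7.5 7.2 -1.7
3.2 6.3 -7.1 7.1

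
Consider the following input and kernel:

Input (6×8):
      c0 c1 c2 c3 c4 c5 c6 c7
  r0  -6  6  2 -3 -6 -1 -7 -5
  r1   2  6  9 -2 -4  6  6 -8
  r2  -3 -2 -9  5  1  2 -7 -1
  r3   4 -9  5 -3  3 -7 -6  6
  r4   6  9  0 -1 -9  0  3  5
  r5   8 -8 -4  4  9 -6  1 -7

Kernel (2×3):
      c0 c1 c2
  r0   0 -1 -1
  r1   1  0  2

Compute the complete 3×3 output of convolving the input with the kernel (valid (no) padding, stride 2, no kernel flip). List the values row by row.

12 10 16
25 5 -4
-9 24 8

Output[0,0]: The receptive field on the input at this output position is [-6 6 2 / 2 6 9]. Elementwise product with the kernel and sum: 6·-1 + 2·-1 + 2·1 + 9·2.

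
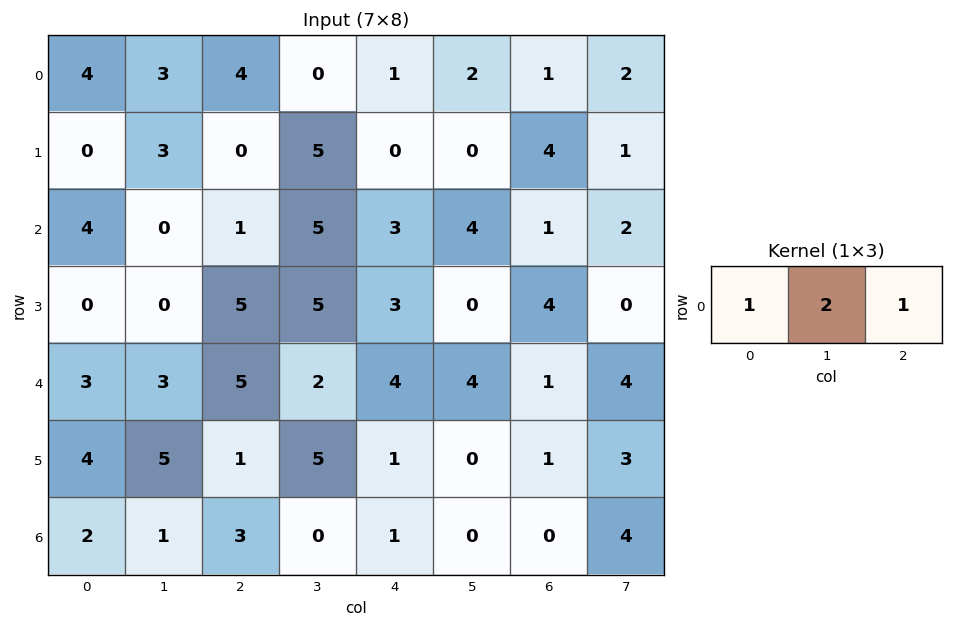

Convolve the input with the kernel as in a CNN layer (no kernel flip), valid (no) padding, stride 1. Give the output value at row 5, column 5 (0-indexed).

The receptive field on the input at this output position is [0 1 3]. Elementwise product with the kernel and sum: 0·1 + 1·2 + 3·1.

5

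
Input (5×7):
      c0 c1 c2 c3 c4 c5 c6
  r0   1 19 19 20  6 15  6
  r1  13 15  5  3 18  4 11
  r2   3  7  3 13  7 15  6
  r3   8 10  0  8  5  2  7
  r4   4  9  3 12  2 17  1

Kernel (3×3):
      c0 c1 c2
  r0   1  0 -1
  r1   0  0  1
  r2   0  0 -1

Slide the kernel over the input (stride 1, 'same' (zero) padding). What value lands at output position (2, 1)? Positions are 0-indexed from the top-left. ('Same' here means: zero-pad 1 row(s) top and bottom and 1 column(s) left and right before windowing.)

The receptive field on the zero-padded input at this output position is [13 15 5 / 3 7 3 / 8 10 0]. Elementwise product with the kernel and sum: 13·1 + 5·-1 + 3·1 + 0·-1.

11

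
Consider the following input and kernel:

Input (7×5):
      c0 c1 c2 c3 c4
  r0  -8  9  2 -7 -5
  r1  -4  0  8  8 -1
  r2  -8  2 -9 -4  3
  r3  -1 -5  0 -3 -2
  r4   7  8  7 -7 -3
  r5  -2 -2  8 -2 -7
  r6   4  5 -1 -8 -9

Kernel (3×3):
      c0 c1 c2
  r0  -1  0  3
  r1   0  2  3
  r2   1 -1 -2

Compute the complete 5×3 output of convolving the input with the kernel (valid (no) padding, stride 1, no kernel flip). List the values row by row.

46 29 -15
9 -5 -3
-44 -8 26
22 -17 -5
35 3 -16

Output[0,0]: The receptive field on the input at this output position is [-8 9 2 / -4 0 8 / -8 2 -9]. Elementwise product with the kernel and sum: -8·-1 + 2·3 + 0·2 + 8·3 + -8·1 + 2·-1 + -9·-2.
Output[0,1]: The receptive field on the input at this output position is [9 2 -7 / 0 8 8 / 2 -9 -4]. Elementwise product with the kernel and sum: 9·-1 + -7·3 + 8·2 + 8·3 + 2·1 + -9·-1 + -4·-2.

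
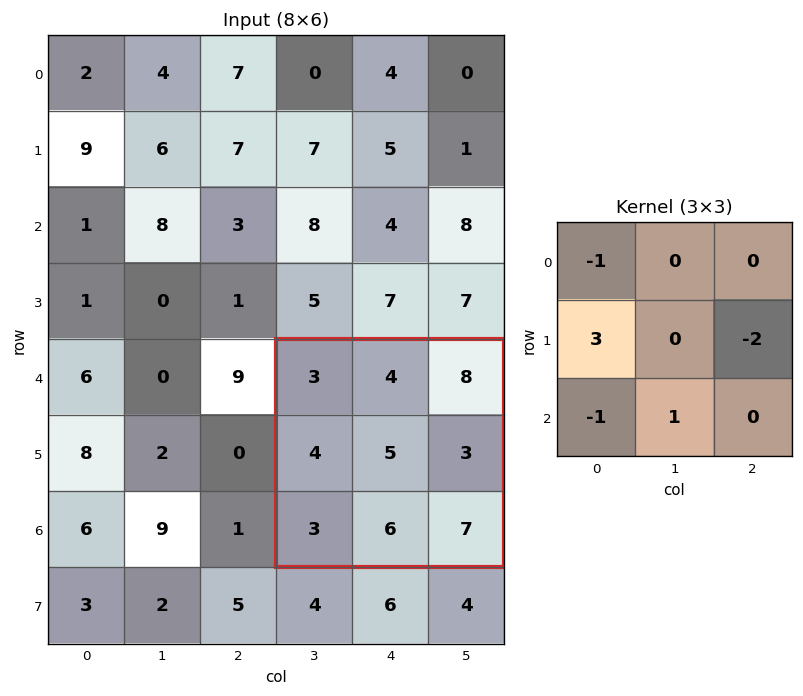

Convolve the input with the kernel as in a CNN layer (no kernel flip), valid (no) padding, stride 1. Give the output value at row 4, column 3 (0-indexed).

The receptive field on the input at this output position is [3 4 8 / 4 5 3 / 3 6 7]. Elementwise product with the kernel and sum: 3·-1 + 4·3 + 3·-2 + 3·-1 + 6·1.

6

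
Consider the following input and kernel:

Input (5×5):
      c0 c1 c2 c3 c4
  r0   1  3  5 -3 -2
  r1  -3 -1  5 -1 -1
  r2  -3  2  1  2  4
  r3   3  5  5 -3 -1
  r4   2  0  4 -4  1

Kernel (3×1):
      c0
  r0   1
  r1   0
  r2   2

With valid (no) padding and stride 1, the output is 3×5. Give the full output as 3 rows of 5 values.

Output[0,0]: The receptive field on the input at this output position is [1 / -3 / -3]. Elementwise product with the kernel and sum: 1·1 + -3·2.

-5 7 7 1 6
3 9 15 -7 -3
1 2 9 -6 6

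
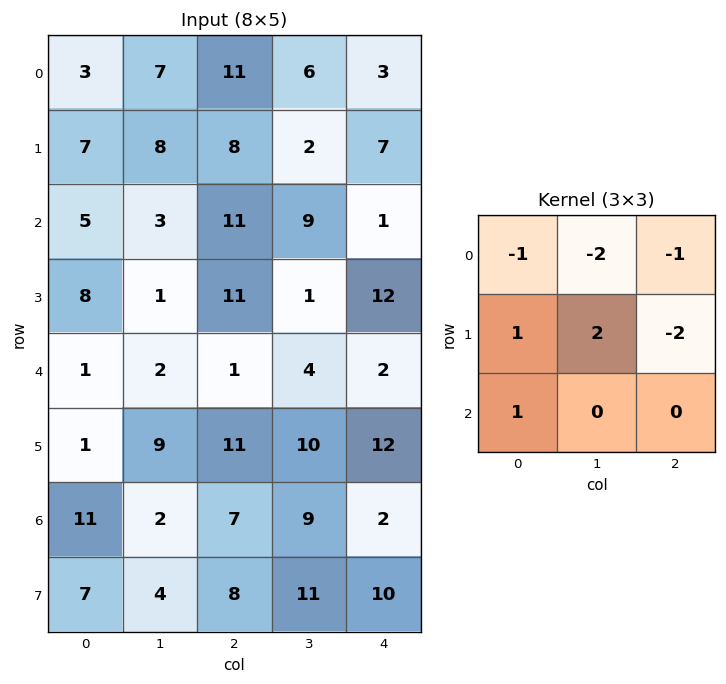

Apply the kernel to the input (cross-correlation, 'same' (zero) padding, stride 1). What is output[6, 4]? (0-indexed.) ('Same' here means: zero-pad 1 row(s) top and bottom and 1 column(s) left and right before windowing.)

-10

The receptive field on the zero-padded input at this output position is [10 12 0 / 9 2 0 / 11 10 0]. Elementwise product with the kernel and sum: 10·-1 + 12·-2 + 0·-1 + 9·1 + 2·2 + 0·-2 + 11·1.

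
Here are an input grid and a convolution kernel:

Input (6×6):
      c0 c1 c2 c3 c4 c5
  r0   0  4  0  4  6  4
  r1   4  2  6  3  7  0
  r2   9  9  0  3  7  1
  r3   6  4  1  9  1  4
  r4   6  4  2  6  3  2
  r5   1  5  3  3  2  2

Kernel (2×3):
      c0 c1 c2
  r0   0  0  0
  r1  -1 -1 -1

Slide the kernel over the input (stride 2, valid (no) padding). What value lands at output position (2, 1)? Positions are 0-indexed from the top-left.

-8

The receptive field on the input at this output position is [2 6 3 / 3 3 2]. Elementwise product with the kernel and sum: 3·-1 + 3·-1 + 2·-1.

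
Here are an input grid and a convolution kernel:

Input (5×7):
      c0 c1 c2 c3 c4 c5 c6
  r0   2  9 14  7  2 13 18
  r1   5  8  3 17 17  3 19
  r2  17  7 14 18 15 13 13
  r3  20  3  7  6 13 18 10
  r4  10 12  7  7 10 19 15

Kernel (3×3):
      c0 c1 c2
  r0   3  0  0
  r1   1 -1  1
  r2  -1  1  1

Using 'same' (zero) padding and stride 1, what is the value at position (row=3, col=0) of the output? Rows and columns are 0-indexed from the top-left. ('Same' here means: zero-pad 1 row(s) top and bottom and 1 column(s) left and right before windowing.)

The receptive field on the zero-padded input at this output position is [0 17 7 / 0 20 3 / 0 10 12]. Elementwise product with the kernel and sum: 0·3 + 0·1 + 20·-1 + 3·1 + 0·-1 + 10·1 + 12·1.

5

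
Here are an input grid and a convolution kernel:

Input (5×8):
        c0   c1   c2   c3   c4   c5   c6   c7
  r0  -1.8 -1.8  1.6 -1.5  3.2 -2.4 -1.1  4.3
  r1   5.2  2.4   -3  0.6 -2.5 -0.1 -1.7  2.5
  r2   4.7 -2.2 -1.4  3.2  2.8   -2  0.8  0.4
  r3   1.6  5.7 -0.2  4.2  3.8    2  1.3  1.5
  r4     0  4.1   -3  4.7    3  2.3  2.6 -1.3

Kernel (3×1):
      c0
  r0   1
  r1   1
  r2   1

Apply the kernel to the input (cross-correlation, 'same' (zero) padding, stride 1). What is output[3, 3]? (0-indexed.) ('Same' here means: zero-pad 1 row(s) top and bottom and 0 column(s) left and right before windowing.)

12.1

The receptive field on the zero-padded input at this output position is [3.2 / 4.2 / 4.7]. Elementwise product with the kernel and sum: 3.2·1 + 4.2·1 + 4.7·1.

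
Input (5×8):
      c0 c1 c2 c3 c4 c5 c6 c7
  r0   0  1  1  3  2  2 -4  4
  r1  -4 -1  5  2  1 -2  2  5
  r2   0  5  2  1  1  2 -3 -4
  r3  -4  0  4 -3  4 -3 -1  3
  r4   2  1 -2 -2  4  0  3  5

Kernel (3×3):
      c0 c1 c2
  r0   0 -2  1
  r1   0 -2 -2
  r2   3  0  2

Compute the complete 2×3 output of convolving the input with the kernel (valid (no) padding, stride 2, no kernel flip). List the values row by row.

Output[0,0]: The receptive field on the input at this output position is [0 1 1 / -4 -1 5 / 0 5 2]. Elementwise product with the kernel and sum: 1·-2 + 1·1 + -1·-2 + 5·-2 + 0·3 + 2·2.

-5 -2 -11
-14 -1 19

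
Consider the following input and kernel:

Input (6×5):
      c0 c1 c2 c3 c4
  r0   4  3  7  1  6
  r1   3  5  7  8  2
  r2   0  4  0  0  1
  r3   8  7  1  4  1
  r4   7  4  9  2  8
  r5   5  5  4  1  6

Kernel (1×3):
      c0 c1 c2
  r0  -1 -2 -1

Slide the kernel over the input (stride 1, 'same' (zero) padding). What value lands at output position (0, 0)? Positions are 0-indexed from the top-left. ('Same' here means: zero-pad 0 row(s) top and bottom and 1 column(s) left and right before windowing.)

The receptive field on the zero-padded input at this output position is [0 4 3]. Elementwise product with the kernel and sum: 0·-1 + 4·-2 + 3·-1.

-11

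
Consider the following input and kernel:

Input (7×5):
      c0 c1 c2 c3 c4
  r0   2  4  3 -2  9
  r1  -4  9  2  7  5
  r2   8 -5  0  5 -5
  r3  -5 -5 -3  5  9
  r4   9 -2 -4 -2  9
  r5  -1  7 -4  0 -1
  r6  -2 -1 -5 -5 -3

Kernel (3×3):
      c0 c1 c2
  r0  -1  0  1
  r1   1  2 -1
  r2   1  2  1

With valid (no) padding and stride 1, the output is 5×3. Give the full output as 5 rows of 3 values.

Output[0,0]: The receptive field on the input at this output position is [2 4 3 / -4 9 2 / 8 -5 0]. Elementwise product with the kernel and sum: 2·-1 + 3·1 + -4·1 + 9·2 + 2·-1 + 8·1 + -5·2 + 0·1.

11 0 22
-14 -18 34
-19 -18 -6
20 1 -10
-5 -17 -8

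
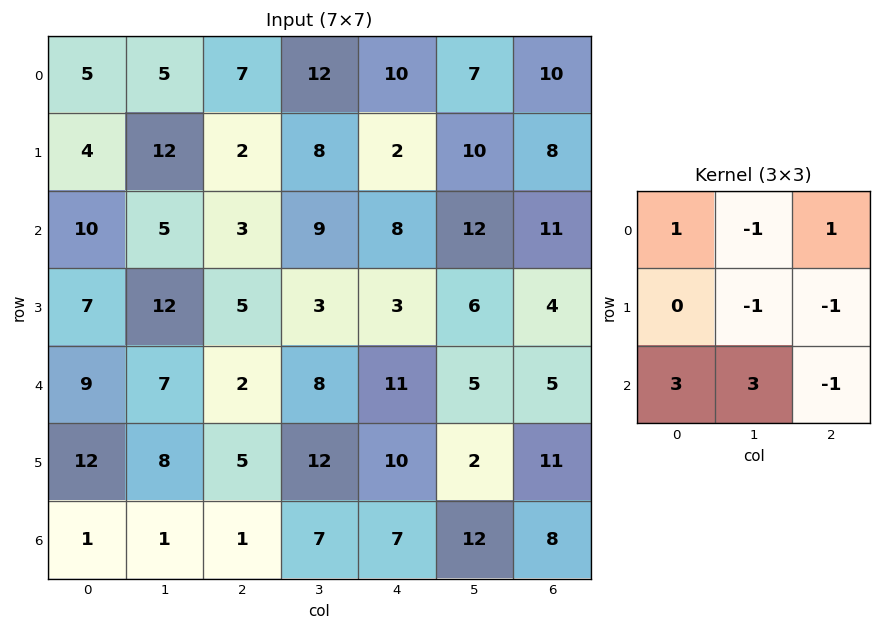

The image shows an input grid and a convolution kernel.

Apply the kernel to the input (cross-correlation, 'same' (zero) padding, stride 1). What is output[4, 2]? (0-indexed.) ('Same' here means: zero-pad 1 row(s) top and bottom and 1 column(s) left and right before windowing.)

27

The receptive field on the zero-padded input at this output position is [12 5 3 / 7 2 8 / 8 5 12]. Elementwise product with the kernel and sum: 12·1 + 5·-1 + 3·1 + 2·-1 + 8·-1 + 8·3 + 5·3 + 12·-1.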